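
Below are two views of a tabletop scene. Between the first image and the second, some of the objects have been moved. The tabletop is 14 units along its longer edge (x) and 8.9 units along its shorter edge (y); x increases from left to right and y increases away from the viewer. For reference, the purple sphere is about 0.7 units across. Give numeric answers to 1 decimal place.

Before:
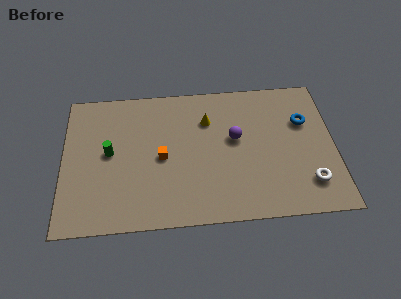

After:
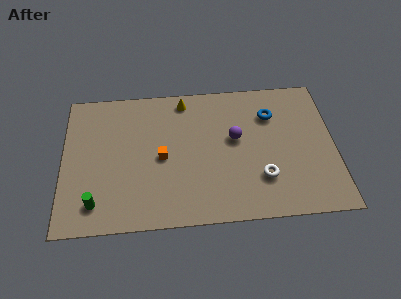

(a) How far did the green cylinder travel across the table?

3.2

The green cylinder was near (2.4, 4.7) before and (1.7, 1.6) after, so it travelled √(0.7² + 3.1²) ≈ 3.2 units.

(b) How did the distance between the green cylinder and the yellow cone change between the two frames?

+2.3

Before: roughly 5.4 units apart; after: 7.7. That's 2.3 units further apart.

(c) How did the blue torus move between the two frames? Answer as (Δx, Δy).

(-1.7, 0.6)

The blue torus was at about (12.5, 5.9) and moved to about (10.8, 6.5).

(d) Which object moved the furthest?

the green cylinder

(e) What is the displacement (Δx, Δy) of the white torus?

(-2.4, 0.5)

The white torus was at about (12.6, 2.0) and moved to about (10.2, 2.5).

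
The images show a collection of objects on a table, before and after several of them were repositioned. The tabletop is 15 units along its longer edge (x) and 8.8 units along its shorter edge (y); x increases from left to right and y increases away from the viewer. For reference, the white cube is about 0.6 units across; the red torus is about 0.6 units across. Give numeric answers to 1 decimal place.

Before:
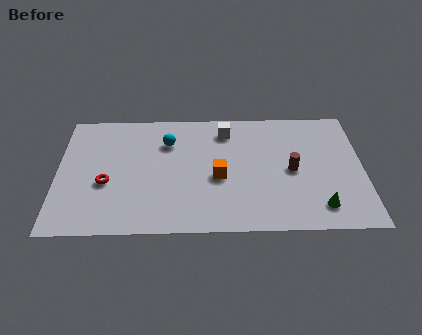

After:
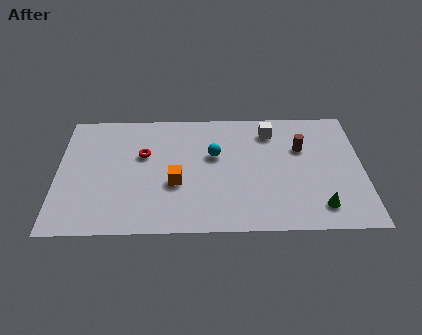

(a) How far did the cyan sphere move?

2.5

From (5.4, 6.4) to (7.7, 5.4), the cyan sphere covered √(2.3² + 1.0²) ≈ 2.5 units.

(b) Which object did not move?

the green cone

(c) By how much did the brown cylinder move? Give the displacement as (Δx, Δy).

(0.5, 1.6)

The brown cylinder was at about (11.5, 4.2) and moved to about (12.0, 5.8).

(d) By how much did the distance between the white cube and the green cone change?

-1.2

They were about 7.2 units apart before and 6.0 after — 1.2 units closer together.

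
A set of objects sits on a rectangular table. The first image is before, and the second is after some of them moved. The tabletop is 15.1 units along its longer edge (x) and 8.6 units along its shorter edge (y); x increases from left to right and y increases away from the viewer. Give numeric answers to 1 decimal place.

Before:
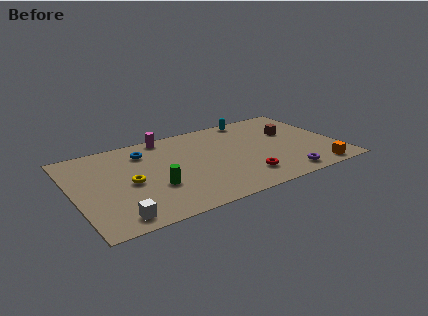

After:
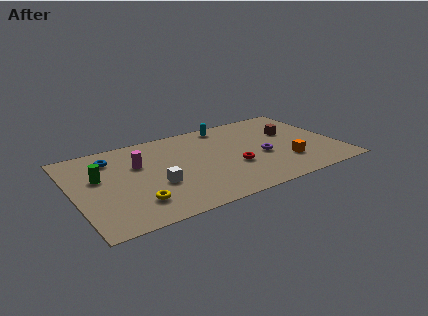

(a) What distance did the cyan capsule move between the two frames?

1.6

The cyan capsule moved from about (10.8, 7.8) to (9.2, 7.6), a distance of √(1.6² + 0.2²) ≈ 1.6.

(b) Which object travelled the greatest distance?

the green cylinder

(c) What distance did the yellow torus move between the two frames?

2.0

From (3.1, 4.0) to (3.2, 2.0), the yellow torus covered √(0.1² + 2.0²) ≈ 2.0 units.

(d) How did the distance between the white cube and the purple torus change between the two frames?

-3.4

The distance was about 9.6 in the first image and 6.2 in the second, so they moved 3.4 units closer together.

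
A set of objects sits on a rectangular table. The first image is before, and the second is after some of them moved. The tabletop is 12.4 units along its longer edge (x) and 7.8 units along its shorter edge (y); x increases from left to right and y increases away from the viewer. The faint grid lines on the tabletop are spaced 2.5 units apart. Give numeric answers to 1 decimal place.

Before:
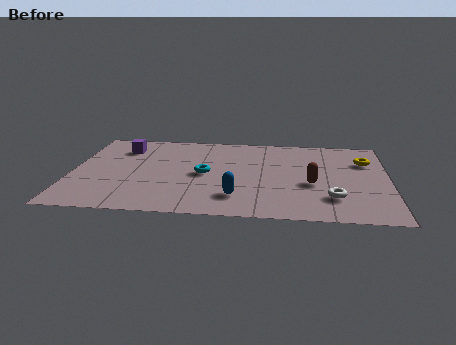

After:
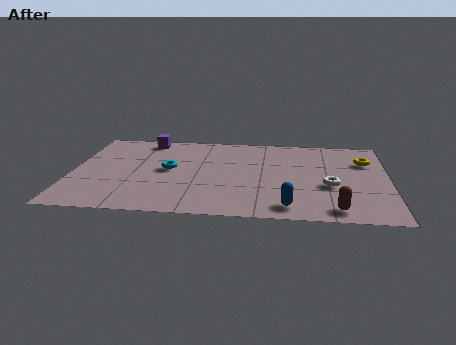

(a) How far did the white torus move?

1.1

From (10.2, 2.0) to (10.1, 3.1), the white torus covered √(0.1² + 1.1²) ≈ 1.1 units.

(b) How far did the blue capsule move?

2.1

The blue capsule was near (6.5, 1.8) before and (8.5, 1.1) after, so it travelled √(2.0² + 0.7²) ≈ 2.1 units.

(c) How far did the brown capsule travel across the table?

2.4

The brown capsule was near (9.4, 3.2) before and (10.3, 1.0) after, so it travelled √(0.9² + 2.2²) ≈ 2.4 units.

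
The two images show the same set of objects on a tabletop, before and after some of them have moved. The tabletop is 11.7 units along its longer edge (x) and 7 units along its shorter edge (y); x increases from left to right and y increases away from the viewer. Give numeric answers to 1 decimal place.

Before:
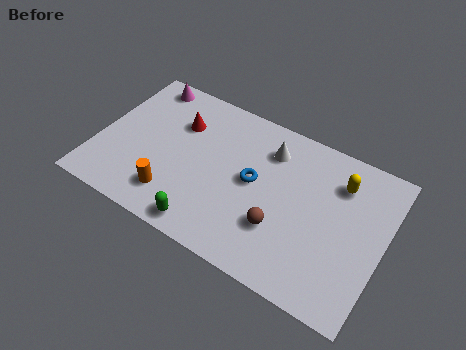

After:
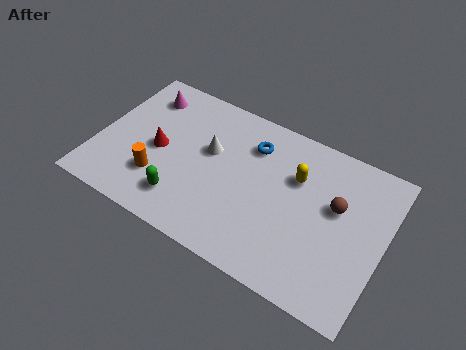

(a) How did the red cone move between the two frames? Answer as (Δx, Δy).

(-0.6, -1.6)

The red cone started near (3.1, 4.9) and ended near (2.5, 3.3).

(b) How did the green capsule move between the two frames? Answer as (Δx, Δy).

(-1.1, 0.7)

The green capsule was at about (4.9, 0.8) and moved to about (3.8, 1.5).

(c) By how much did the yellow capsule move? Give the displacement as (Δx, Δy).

(-1.7, -0.6)

From the two frames, the yellow capsule sits at roughly (9.7, 5.3) before and (8.0, 4.7) after.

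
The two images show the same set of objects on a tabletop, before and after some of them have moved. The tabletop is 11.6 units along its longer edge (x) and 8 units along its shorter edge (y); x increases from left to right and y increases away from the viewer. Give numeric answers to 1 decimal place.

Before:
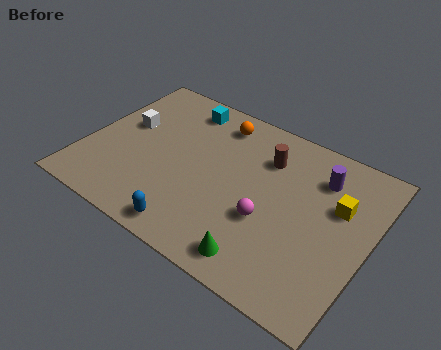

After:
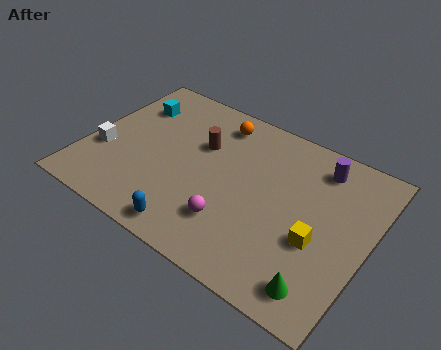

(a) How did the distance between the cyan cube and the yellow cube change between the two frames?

+1.8

The distance was about 7.0 in the first image and 8.8 in the second, so they moved 1.8 units further apart.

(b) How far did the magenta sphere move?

1.6

The magenta sphere was near (7.7, 3.0) before and (6.4, 2.1) after, so it travelled √(1.3² + 0.9²) ≈ 1.6 units.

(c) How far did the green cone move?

2.4

From (7.8, 1.1) to (10.2, 1.2), the green cone covered √(2.4² + 0.1²) ≈ 2.4 units.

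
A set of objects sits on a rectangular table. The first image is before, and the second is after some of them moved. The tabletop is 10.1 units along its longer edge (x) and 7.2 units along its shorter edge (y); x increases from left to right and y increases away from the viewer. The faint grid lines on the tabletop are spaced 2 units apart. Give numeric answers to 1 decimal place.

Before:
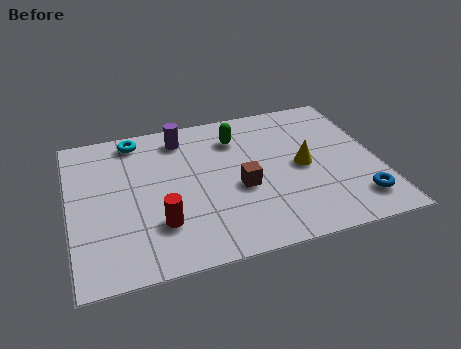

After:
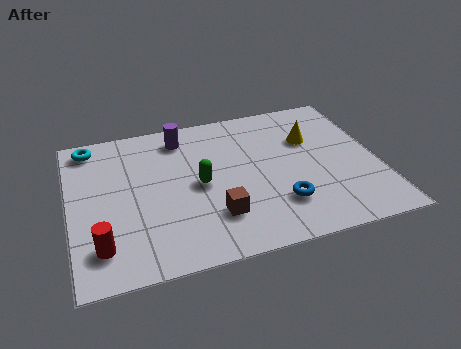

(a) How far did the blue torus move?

2.5

The blue torus moved from about (9.2, 1.4) to (6.7, 1.9), a distance of √(2.5² + 0.5²) ≈ 2.5.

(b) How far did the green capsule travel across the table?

2.4

From (5.6, 5.5) to (4.2, 3.5), the green capsule covered √(1.4² + 2.0²) ≈ 2.4 units.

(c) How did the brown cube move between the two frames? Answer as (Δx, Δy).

(-0.9, -1.1)

The brown cube was at about (5.5, 3.0) and moved to about (4.6, 1.9).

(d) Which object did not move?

the purple cylinder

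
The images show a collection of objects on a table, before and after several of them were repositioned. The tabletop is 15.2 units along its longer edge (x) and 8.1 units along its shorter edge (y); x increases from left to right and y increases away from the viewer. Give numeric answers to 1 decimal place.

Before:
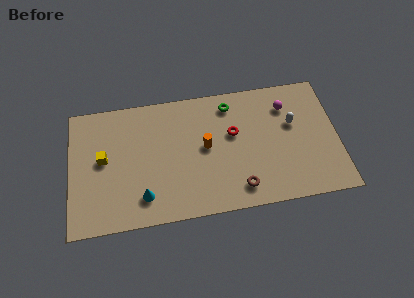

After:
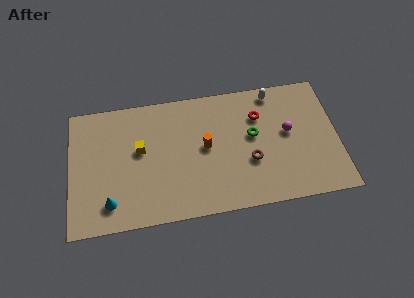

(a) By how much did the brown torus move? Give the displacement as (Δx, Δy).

(0.7, 1.6)

From the two frames, the brown torus sits at roughly (9.5, 1.4) before and (10.2, 3.0) after.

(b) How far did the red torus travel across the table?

1.7

The red torus moved from about (9.3, 4.9) to (10.8, 5.8), a distance of √(1.5² + 0.9²) ≈ 1.7.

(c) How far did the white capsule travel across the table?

2.4

From (12.7, 5.0) to (11.7, 7.2), the white capsule covered √(1.0² + 2.2²) ≈ 2.4 units.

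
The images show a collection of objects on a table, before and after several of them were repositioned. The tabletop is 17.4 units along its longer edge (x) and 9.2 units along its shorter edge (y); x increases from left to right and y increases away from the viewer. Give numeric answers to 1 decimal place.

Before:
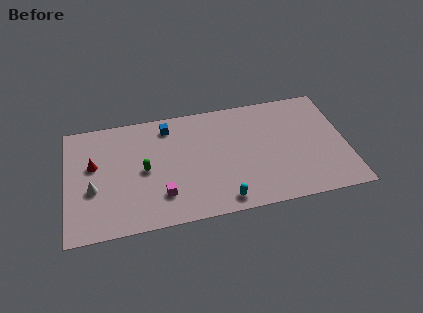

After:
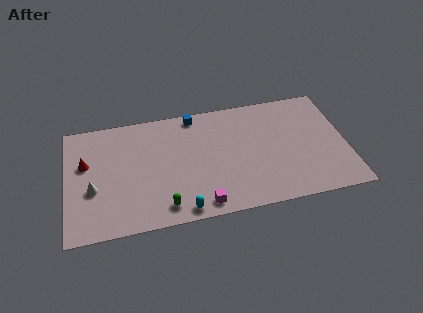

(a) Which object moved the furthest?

the green capsule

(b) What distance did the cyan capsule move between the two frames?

2.5

The cyan capsule moved from about (9.5, 1.1) to (7.0, 0.9), a distance of √(2.5² + 0.2²) ≈ 2.5.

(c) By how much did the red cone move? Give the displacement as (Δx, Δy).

(-0.5, 0.2)

The red cone was at about (1.7, 5.5) and moved to about (1.2, 5.7).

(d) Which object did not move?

the white cone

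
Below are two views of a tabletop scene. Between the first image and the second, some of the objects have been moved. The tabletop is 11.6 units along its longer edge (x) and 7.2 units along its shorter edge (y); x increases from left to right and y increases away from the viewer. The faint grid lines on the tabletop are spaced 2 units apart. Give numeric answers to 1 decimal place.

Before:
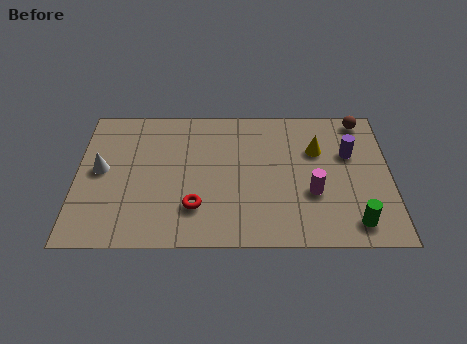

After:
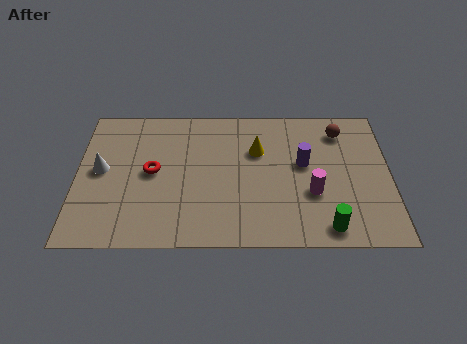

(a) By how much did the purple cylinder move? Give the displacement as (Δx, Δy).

(-1.7, -0.5)

The purple cylinder was at about (10.1, 4.6) and moved to about (8.4, 4.1).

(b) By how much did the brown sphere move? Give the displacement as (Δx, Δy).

(-0.8, -0.6)

The brown sphere was at about (10.6, 6.4) and moved to about (9.8, 5.8).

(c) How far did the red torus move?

2.4

The red torus moved from about (4.4, 1.9) to (2.8, 3.7), a distance of √(1.6² + 1.8²) ≈ 2.4.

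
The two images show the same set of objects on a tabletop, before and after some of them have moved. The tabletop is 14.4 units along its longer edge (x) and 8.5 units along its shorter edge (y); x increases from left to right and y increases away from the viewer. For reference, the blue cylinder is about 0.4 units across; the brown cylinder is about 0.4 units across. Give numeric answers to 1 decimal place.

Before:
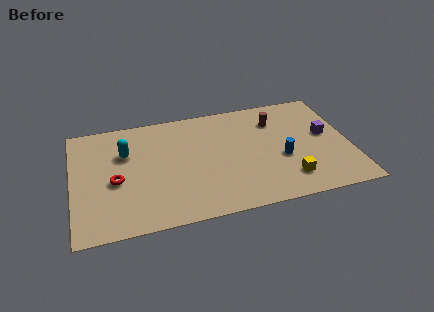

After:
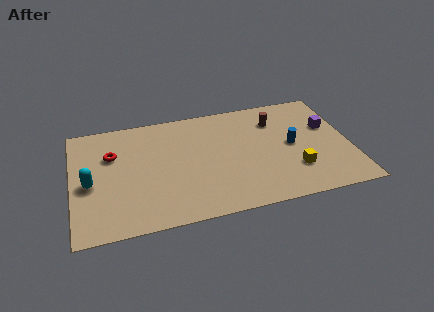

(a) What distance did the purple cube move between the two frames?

0.6

The purple cube was near (13.2, 4.7) before and (13.4, 5.3) after, so it travelled √(0.2² + 0.6²) ≈ 0.6 units.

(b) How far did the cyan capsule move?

2.7

The cyan capsule was near (2.8, 5.7) before and (0.9, 3.8) after, so it travelled √(1.9² + 1.9²) ≈ 2.7 units.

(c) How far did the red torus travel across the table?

2.0

From (2.2, 3.7) to (2.1, 5.7), the red torus covered √(0.1² + 2.0²) ≈ 2.0 units.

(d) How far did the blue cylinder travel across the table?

1.1

The blue cylinder moved from about (10.8, 3.4) to (11.4, 4.3), a distance of √(0.6² + 0.9²) ≈ 1.1.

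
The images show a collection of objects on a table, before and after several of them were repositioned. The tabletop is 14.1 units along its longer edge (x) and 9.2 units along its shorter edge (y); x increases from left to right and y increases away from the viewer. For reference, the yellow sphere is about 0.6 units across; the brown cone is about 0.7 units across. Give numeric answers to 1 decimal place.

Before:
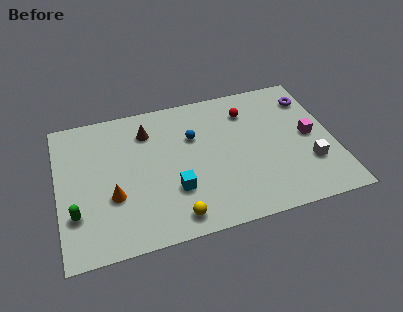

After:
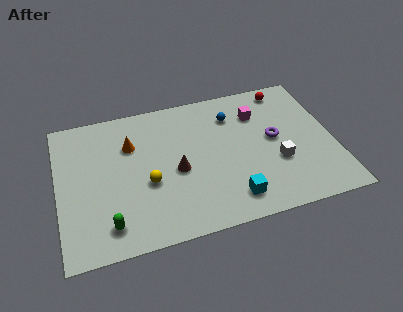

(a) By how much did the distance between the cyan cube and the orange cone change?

+3.7

The distance was about 3.1 in the first image and 6.8 in the second, so they moved 3.7 units further apart.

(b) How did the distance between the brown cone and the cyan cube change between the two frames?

-0.7

They were about 4.3 units apart before and 3.6 after — 0.7 units closer together.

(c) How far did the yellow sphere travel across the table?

2.8

The yellow sphere moved from about (5.7, 1.2) to (4.5, 3.7), a distance of √(1.2² + 2.5²) ≈ 2.8.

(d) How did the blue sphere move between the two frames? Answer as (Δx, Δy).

(2.1, 0.9)

The blue sphere started near (7.0, 6.1) and ended near (9.1, 7.0).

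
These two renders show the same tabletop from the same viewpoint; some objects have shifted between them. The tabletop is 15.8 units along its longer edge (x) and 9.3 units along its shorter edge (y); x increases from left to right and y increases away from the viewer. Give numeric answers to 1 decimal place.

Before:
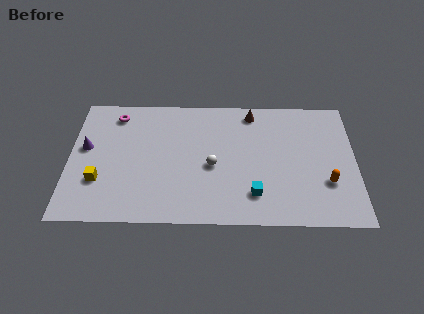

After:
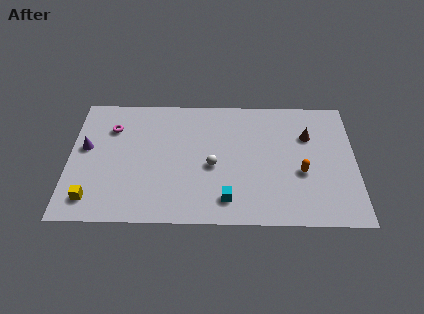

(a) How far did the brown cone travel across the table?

3.5

The brown cone moved from about (10.1, 8.1) to (13.2, 6.4), a distance of √(3.1² + 1.7²) ≈ 3.5.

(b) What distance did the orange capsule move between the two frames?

1.6

The orange capsule moved from about (14.2, 3.0) to (12.8, 3.7), a distance of √(1.4² + 0.7²) ≈ 1.6.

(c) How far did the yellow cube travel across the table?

1.4

The yellow cube moved from about (1.7, 2.9) to (1.3, 1.6), a distance of √(0.4² + 1.3²) ≈ 1.4.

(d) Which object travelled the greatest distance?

the brown cone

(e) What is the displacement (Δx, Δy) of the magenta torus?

(-0.2, -1.0)

The magenta torus started near (2.5, 7.8) and ended near (2.3, 6.8).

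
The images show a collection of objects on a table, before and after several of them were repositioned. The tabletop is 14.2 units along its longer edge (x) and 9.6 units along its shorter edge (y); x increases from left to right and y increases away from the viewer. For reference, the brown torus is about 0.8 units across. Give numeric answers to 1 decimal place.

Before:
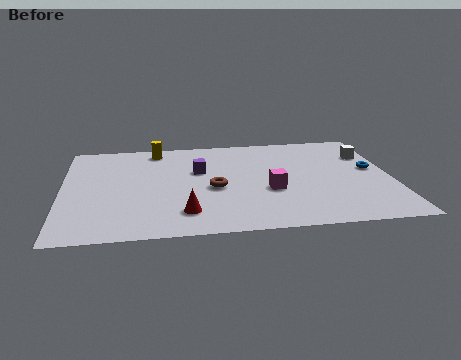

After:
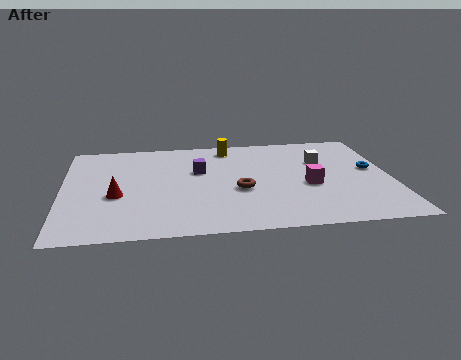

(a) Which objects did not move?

the purple cube and the blue torus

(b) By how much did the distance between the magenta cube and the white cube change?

-2.9

They were about 5.4 units apart before and 2.5 after — 2.9 units closer together.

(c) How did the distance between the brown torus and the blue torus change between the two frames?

-1.0

The distance was about 7.0 in the first image and 6.0 in the second, so they moved 1.0 units closer together.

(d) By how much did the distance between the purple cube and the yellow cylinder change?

-0.3

Before: roughly 3.0 units apart; after: 2.7. That's 0.3 units closer together.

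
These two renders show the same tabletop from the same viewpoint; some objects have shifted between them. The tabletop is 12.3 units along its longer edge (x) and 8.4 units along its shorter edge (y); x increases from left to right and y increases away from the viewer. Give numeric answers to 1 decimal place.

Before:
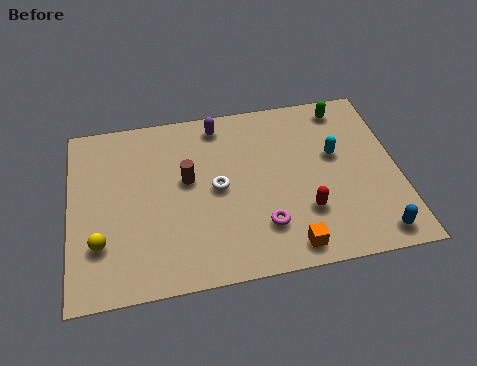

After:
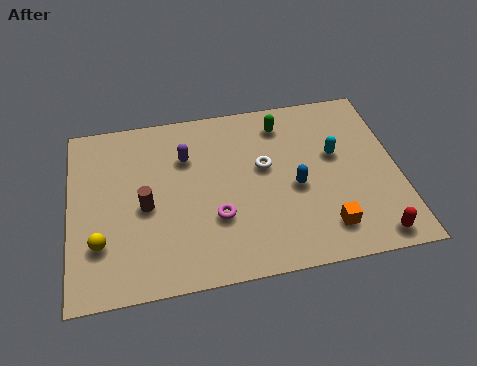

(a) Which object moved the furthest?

the blue capsule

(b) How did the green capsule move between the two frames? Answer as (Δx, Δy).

(-2.4, -0.4)

From the two frames, the green capsule sits at roughly (10.5, 7.3) before and (8.1, 6.9) after.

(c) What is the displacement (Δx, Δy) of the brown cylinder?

(-1.6, -1.0)

The brown cylinder started near (4.4, 4.8) and ended near (2.8, 3.8).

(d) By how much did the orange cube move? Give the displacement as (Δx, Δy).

(1.4, 0.6)

The orange cube started near (8.0, 1.0) and ended near (9.4, 1.6).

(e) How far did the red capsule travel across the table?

2.9

From (8.7, 2.5) to (11.1, 0.9), the red capsule covered √(2.4² + 1.6²) ≈ 2.9 units.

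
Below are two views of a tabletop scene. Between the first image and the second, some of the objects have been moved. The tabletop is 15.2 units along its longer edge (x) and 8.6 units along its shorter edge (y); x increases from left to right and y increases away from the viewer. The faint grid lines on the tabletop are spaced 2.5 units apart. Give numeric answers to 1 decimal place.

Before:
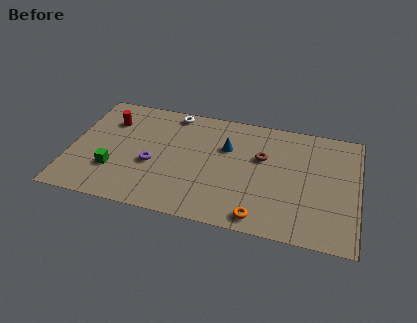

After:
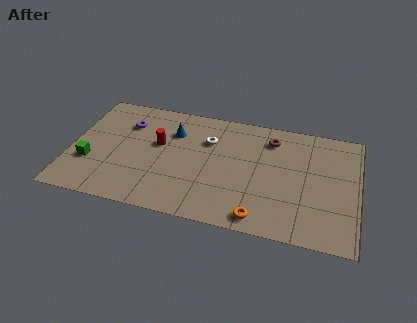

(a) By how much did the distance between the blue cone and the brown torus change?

+3.3

Before: roughly 1.9 units apart; after: 5.2. That's 3.3 units further apart.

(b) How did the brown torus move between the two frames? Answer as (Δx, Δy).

(0.4, 1.5)

The brown torus was at about (10.1, 5.4) and moved to about (10.5, 6.9).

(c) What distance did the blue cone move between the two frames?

2.9

From (8.2, 5.7) to (5.3, 6.2), the blue cone covered √(2.9² + 0.5²) ≈ 2.9 units.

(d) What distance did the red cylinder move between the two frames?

3.0

From (1.9, 6.3) to (4.6, 5.1), the red cylinder covered √(2.7² + 1.2²) ≈ 3.0 units.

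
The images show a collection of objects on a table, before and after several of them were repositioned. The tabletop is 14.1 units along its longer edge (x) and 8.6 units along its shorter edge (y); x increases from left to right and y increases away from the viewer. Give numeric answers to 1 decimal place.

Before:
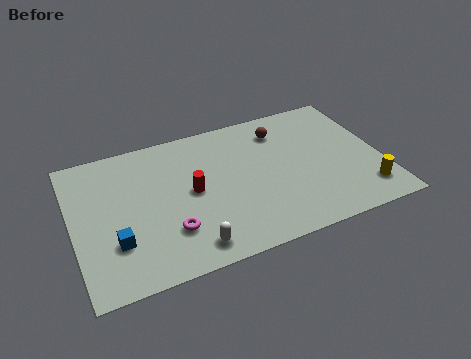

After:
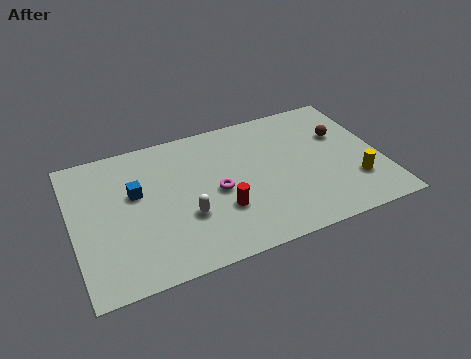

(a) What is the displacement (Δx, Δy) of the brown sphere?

(2.7, -1.2)

From the two frames, the brown sphere sits at roughly (9.8, 6.8) before and (12.5, 5.6) after.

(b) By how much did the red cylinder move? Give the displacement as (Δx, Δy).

(1.2, -1.6)

From the two frames, the red cylinder sits at roughly (5.4, 4.4) before and (6.6, 2.8) after.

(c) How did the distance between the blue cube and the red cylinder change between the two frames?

+0.4

They were about 4.0 units apart before and 4.4 after — 0.4 units further apart.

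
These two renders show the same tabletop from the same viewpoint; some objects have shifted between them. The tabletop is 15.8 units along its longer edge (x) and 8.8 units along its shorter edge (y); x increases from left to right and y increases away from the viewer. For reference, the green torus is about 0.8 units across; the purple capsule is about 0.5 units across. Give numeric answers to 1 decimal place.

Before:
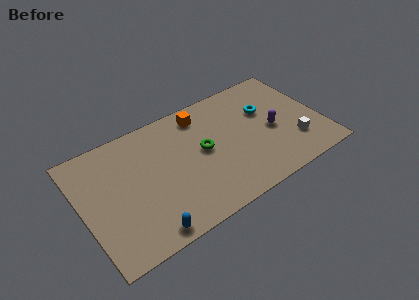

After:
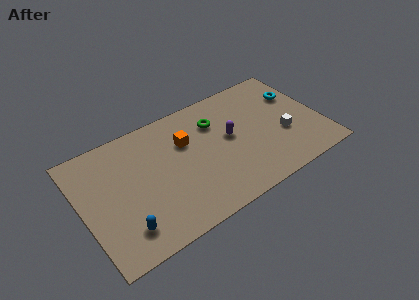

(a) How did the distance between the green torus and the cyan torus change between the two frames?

+1.0

They were about 4.5 units apart before and 5.5 after — 1.0 units further apart.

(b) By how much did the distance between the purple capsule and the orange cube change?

-2.5

The distance was about 5.5 in the first image and 3.0 in the second, so they moved 2.5 units closer together.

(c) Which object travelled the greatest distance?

the purple capsule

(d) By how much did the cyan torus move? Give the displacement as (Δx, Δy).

(2.2, 0.3)

The cyan torus started near (12.4, 5.7) and ended near (14.6, 6.0).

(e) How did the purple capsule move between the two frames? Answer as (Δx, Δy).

(-2.8, 0.8)

From the two frames, the purple capsule sits at roughly (12.6, 4.0) before and (9.8, 4.8) after.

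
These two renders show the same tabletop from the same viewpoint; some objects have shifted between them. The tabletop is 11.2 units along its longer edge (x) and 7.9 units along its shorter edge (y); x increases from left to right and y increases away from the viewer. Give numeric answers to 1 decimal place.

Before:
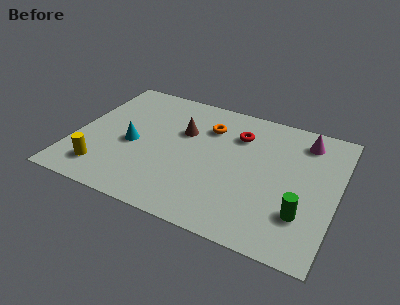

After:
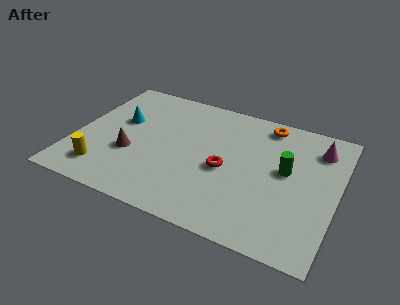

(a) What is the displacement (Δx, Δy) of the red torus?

(-0.3, -2.3)

From the two frames, the red torus sits at roughly (6.8, 5.8) before and (6.5, 3.5) after.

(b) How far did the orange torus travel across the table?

2.6

The orange torus moved from about (5.5, 5.8) to (7.9, 6.9), a distance of √(2.4² + 1.1²) ≈ 2.6.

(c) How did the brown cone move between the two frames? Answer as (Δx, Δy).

(-2.0, -2.2)

The brown cone was at about (4.5, 5.1) and moved to about (2.5, 2.9).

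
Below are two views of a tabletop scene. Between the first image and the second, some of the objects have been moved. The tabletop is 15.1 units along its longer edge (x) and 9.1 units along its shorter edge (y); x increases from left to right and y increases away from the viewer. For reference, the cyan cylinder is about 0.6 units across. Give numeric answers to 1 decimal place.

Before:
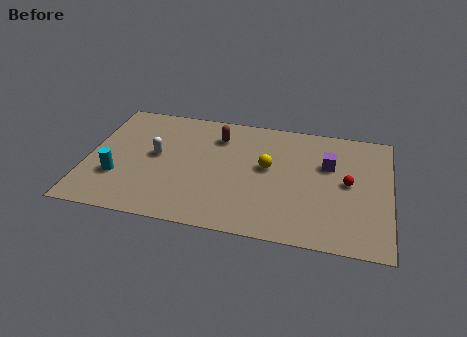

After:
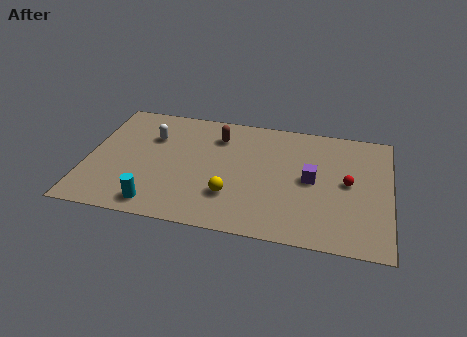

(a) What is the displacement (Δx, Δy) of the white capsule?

(-0.3, 1.4)

The white capsule was at about (3.4, 4.9) and moved to about (3.1, 6.3).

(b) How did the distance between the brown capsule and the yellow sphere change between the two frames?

+1.3

They were about 3.2 units apart before and 4.5 after — 1.3 units further apart.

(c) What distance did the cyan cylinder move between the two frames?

2.7

From (1.6, 2.9) to (3.7, 1.2), the cyan cylinder covered √(2.1² + 1.7²) ≈ 2.7 units.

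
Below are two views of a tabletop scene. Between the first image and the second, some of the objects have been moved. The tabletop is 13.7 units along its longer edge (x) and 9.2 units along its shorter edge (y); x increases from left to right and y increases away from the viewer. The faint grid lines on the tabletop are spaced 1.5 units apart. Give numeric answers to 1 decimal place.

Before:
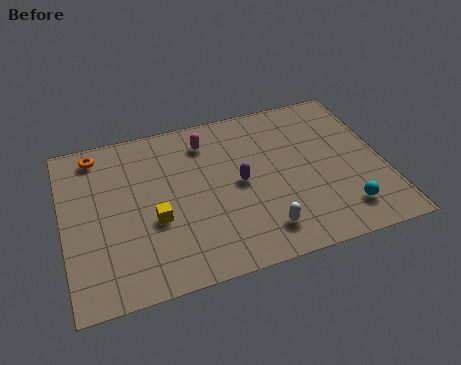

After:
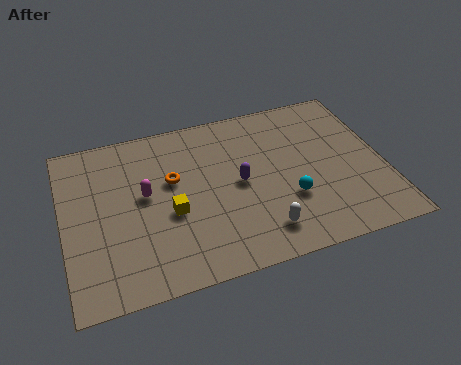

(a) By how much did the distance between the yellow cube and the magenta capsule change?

-2.9

The distance was about 4.5 in the first image and 1.6 in the second, so they moved 2.9 units closer together.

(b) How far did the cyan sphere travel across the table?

2.6

The cyan sphere was near (11.7, 1.8) before and (9.5, 3.1) after, so it travelled √(2.2² + 1.3²) ≈ 2.6 units.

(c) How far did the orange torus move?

3.9

From (1.6, 8.0) to (4.7, 5.6), the orange torus covered √(3.1² + 2.4²) ≈ 3.9 units.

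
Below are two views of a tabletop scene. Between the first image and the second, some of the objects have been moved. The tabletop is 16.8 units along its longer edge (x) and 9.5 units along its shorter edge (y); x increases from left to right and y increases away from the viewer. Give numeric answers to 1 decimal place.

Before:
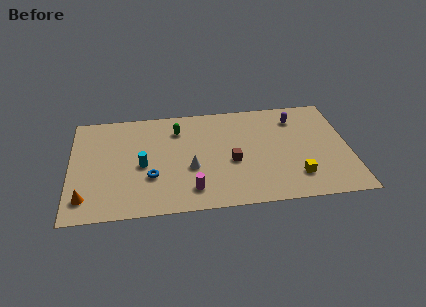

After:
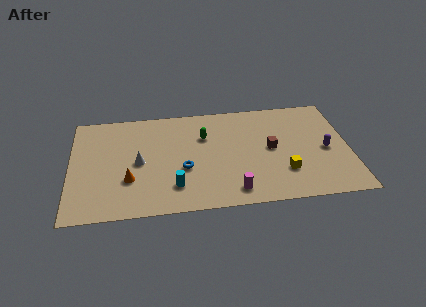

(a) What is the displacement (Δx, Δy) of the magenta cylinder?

(2.5, -0.4)

The magenta cylinder started near (7.2, 1.8) and ended near (9.7, 1.4).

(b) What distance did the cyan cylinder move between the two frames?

2.8

From (4.3, 4.3) to (6.2, 2.2), the cyan cylinder covered √(1.9² + 2.1²) ≈ 2.8 units.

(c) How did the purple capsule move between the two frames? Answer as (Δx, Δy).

(1.7, -3.1)

From the two frames, the purple capsule sits at roughly (13.7, 7.5) before and (15.4, 4.4) after.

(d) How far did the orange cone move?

2.9

The orange cone was near (0.9, 1.8) before and (3.5, 3.1) after, so it travelled √(2.6² + 1.3²) ≈ 2.9 units.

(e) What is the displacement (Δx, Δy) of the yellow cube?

(-0.7, 0.5)

The yellow cube started near (13.5, 2.2) and ended near (12.8, 2.7).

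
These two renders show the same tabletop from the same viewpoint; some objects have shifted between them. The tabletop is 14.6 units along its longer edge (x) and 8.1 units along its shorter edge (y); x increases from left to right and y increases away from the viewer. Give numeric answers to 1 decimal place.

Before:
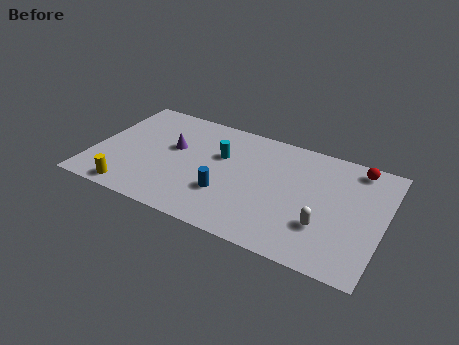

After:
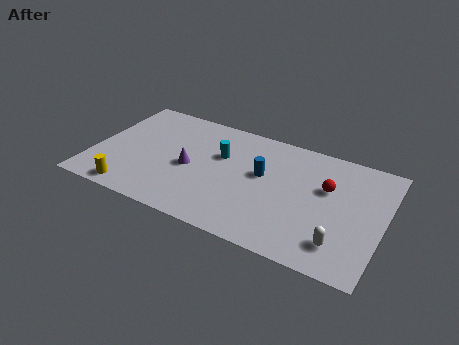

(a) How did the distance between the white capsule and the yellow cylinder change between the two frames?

+0.8

They were about 9.6 units apart before and 10.4 after — 0.8 units further apart.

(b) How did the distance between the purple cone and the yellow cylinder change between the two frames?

-0.4

Before: roughly 4.2 units apart; after: 3.8. That's 0.4 units closer together.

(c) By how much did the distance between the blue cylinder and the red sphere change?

-4.4

Before: roughly 7.6 units apart; after: 3.2. That's 4.4 units closer together.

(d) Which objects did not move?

the cyan cylinder and the yellow cylinder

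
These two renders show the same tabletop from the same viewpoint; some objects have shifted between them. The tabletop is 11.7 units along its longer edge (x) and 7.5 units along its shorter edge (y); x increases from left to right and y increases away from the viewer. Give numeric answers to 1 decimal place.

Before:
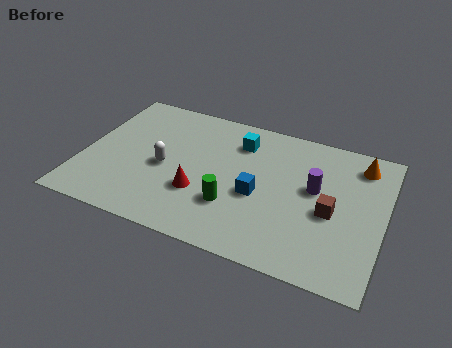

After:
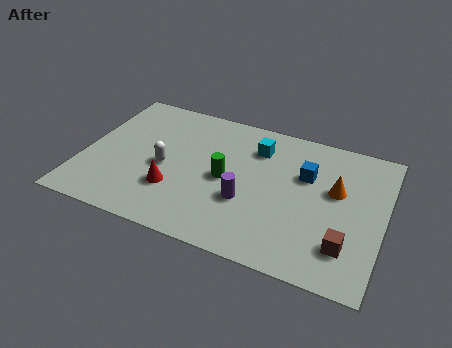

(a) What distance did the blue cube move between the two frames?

2.4

The blue cube moved from about (6.9, 3.2) to (8.6, 4.9), a distance of √(1.7² + 1.7²) ≈ 2.4.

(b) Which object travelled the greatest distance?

the purple cylinder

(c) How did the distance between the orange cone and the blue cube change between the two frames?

-3.5

The distance was about 4.8 in the first image and 1.3 in the second, so they moved 3.5 units closer together.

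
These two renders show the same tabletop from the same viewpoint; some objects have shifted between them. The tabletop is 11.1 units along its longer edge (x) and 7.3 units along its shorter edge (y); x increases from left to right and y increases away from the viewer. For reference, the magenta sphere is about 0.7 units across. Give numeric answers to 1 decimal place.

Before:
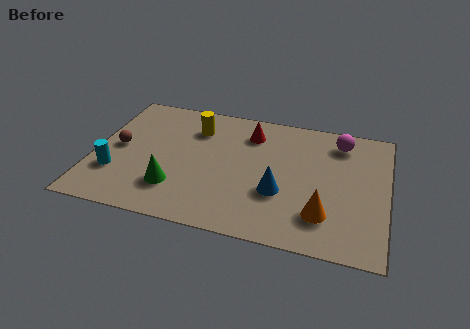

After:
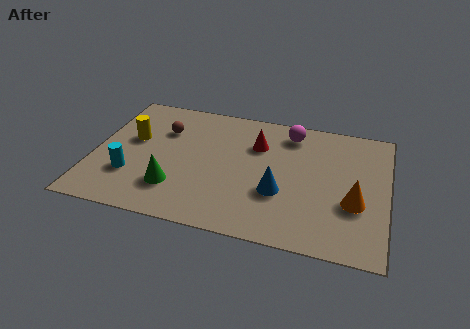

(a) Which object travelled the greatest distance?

the yellow cylinder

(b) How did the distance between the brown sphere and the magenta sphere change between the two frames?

-3.7

Before: roughly 8.6 units apart; after: 4.9. That's 3.7 units closer together.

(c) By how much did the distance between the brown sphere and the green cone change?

+0.4

Before: roughly 2.9 units apart; after: 3.3. That's 0.4 units further apart.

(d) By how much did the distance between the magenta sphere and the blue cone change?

-0.5

The distance was about 4.0 in the first image and 3.5 in the second, so they moved 0.5 units closer together.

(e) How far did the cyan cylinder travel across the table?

0.6

The cyan cylinder was near (0.9, 2.2) before and (1.5, 2.2) after, so it travelled √(0.6² + 0.0²) ≈ 0.6 units.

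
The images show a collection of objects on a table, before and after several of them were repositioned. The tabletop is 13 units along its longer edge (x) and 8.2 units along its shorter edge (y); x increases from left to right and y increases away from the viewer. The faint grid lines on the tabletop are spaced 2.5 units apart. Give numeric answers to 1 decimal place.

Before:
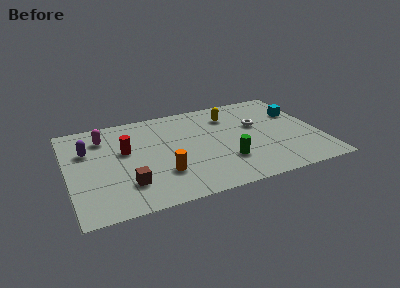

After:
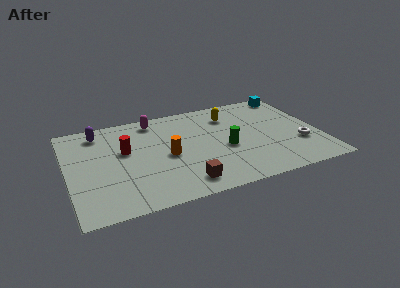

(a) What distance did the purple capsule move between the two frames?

1.6

The purple capsule moved from about (1.1, 5.5) to (1.8, 6.9), a distance of √(0.7² + 1.4²) ≈ 1.6.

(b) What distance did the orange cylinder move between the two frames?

1.5

From (4.7, 2.4) to (5.1, 3.8), the orange cylinder covered √(0.4² + 1.4²) ≈ 1.5 units.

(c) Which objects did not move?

the red cylinder and the yellow capsule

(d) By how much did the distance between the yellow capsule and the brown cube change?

-1.3

Before: roughly 7.1 units apart; after: 5.8. That's 1.3 units closer together.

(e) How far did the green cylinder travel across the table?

1.1

From (8.0, 2.4) to (8.1, 3.5), the green cylinder covered √(0.1² + 1.1²) ≈ 1.1 units.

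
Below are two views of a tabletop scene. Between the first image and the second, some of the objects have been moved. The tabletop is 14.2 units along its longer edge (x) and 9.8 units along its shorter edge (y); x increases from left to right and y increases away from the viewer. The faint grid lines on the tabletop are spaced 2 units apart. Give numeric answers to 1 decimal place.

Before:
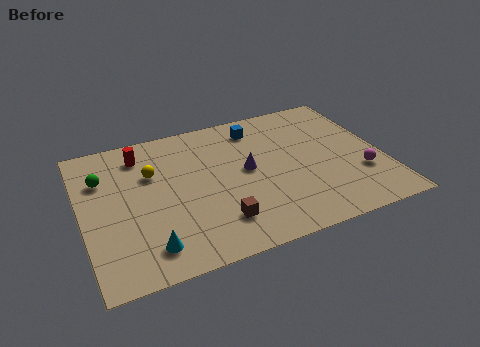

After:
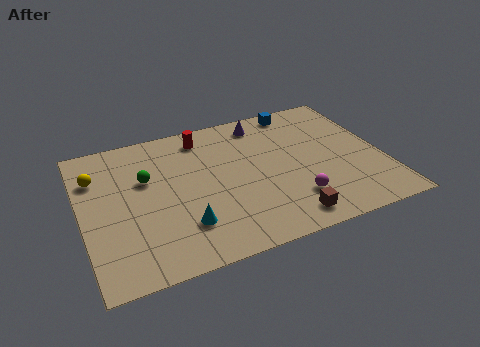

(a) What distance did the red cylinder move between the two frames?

3.0

From (3.0, 8.0) to (6.0, 8.3), the red cylinder covered √(3.0² + 0.3²) ≈ 3.0 units.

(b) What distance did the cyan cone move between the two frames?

1.9

From (2.8, 1.7) to (4.5, 2.5), the cyan cone covered √(1.7² + 0.8²) ≈ 1.9 units.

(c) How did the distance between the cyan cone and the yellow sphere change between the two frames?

+1.1

They were about 4.8 units apart before and 5.9 after — 1.1 units further apart.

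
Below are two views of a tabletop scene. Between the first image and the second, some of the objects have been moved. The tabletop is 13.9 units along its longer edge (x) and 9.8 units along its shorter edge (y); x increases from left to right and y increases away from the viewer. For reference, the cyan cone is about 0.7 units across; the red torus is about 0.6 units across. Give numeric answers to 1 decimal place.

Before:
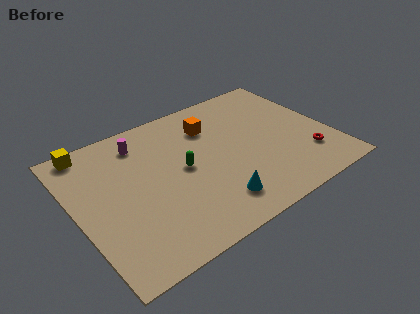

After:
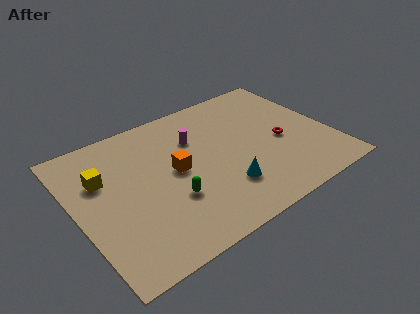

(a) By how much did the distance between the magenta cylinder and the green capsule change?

+0.5

They were about 3.5 units apart before and 4.0 after — 0.5 units further apart.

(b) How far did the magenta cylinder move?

3.0

From (4.0, 8.0) to (6.8, 6.8), the magenta cylinder covered √(2.8² + 1.2²) ≈ 3.0 units.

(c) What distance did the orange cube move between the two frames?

3.3

From (7.8, 7.3) to (5.4, 5.1), the orange cube covered √(2.4² + 2.2²) ≈ 3.3 units.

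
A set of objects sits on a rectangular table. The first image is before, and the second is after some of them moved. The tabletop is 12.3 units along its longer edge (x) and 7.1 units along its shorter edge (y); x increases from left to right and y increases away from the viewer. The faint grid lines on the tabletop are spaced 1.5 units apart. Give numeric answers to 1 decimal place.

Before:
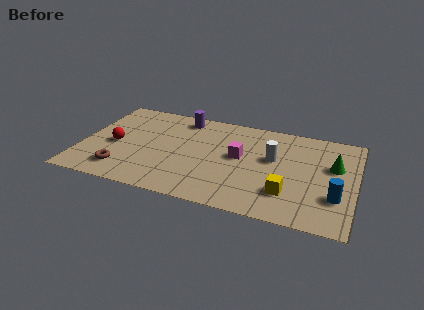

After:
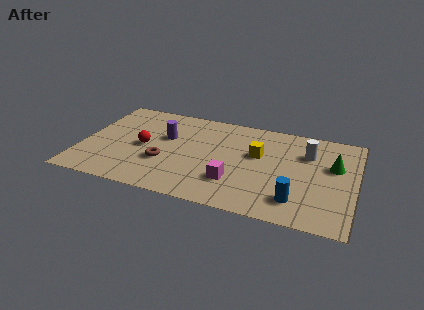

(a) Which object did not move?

the green cone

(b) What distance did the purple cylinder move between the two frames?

1.8

From (4.3, 6.1) to (3.7, 4.4), the purple cylinder covered √(0.6² + 1.7²) ≈ 1.8 units.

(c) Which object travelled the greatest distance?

the yellow cube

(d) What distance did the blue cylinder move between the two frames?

1.8

The blue cylinder was near (11.5, 2.2) before and (9.8, 1.5) after, so it travelled √(1.7² + 0.7²) ≈ 1.8 units.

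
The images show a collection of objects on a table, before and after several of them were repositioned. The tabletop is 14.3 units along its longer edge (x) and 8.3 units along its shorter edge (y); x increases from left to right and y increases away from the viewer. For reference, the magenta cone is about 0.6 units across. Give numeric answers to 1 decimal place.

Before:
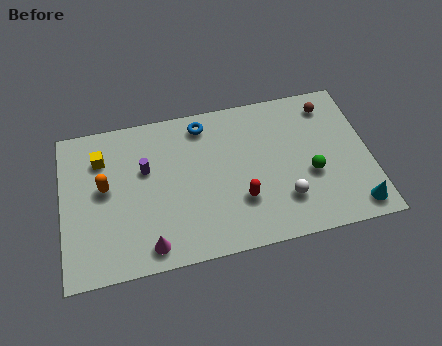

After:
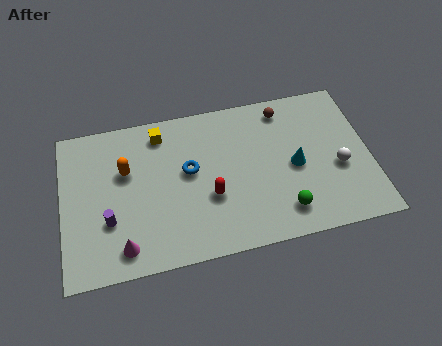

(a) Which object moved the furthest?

the cyan cone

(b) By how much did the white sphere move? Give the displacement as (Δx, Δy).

(2.6, 1.2)

From the two frames, the white sphere sits at roughly (10.2, 2.2) before and (12.8, 3.4) after.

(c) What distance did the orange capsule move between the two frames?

1.2

The orange capsule moved from about (2.0, 4.6) to (3.0, 5.3), a distance of √(1.0² + 0.7²) ≈ 1.2.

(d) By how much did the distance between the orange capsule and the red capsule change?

-2.1

The distance was about 6.5 in the first image and 4.4 in the second, so they moved 2.1 units closer together.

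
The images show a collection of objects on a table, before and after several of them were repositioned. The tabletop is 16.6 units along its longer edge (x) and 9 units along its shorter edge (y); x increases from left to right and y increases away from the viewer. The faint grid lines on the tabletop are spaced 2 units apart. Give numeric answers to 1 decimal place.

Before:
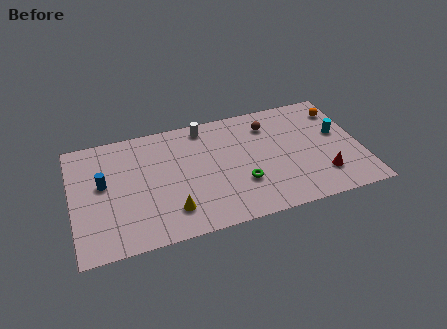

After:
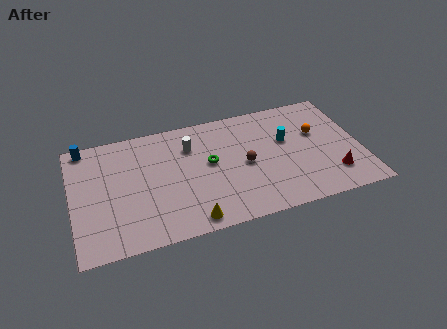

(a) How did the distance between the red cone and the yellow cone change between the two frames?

-0.3

Before: roughly 8.7 units apart; after: 8.4. That's 0.3 units closer together.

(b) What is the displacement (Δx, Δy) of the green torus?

(-1.7, 2.1)

The green torus started near (9.6, 2.9) and ended near (7.9, 5.0).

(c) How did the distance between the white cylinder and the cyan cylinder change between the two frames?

-2.5

Before: roughly 8.1 units apart; after: 5.6. That's 2.5 units closer together.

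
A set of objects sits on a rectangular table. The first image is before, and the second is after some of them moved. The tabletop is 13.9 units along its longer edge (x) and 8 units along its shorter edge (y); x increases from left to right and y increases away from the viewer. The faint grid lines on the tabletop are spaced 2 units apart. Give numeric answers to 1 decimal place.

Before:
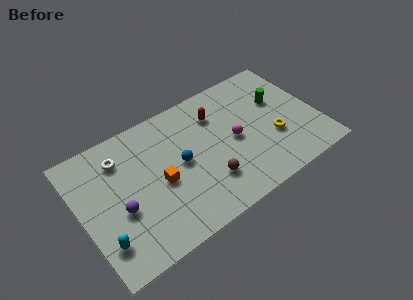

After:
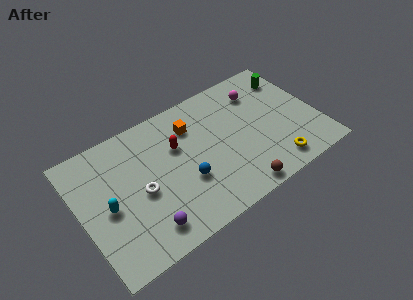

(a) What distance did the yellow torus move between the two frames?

1.7

The yellow torus was near (11.2, 2.9) before and (10.9, 1.2) after, so it travelled √(0.3² + 1.7²) ≈ 1.7 units.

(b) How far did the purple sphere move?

2.2

The purple sphere moved from about (2.1, 3.2) to (3.3, 1.4), a distance of √(1.2² + 1.8²) ≈ 2.2.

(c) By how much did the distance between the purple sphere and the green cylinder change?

+0.7

They were about 10.0 units apart before and 10.7 after — 0.7 units further apart.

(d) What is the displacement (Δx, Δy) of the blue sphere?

(0.1, -1.2)

The blue sphere was at about (5.8, 4.1) and moved to about (5.9, 2.9).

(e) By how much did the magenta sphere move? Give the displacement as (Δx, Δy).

(1.9, 2.3)

The magenta sphere started near (9.0, 3.9) and ended near (10.9, 6.2).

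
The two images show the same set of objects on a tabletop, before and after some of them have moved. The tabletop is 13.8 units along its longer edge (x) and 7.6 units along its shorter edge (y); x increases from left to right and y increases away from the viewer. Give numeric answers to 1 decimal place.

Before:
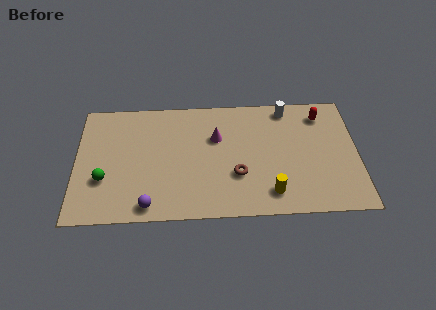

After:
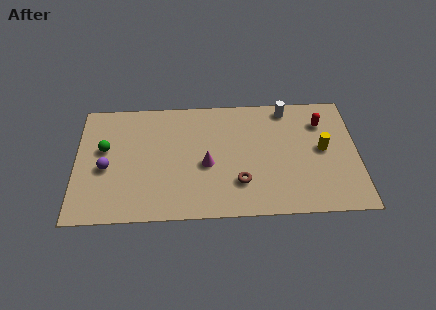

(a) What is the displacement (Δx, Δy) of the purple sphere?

(-2.1, 2.4)

The purple sphere was at about (3.6, 0.9) and moved to about (1.5, 3.3).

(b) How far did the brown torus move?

0.5

The brown torus moved from about (7.9, 2.6) to (8.0, 2.1), a distance of √(0.1² + 0.5²) ≈ 0.5.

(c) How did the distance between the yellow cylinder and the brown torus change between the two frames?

+2.5

The distance was about 2.0 in the first image and 4.5 in the second, so they moved 2.5 units further apart.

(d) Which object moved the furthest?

the yellow cylinder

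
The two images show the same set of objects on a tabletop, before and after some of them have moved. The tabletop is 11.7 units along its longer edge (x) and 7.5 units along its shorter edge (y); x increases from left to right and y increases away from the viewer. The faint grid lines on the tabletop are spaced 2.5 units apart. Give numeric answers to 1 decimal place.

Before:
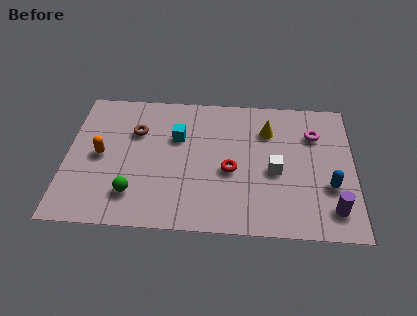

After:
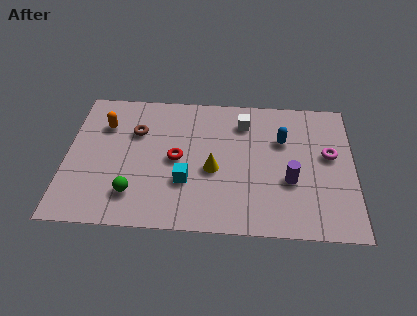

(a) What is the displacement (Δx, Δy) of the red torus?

(-2.2, 0.5)

The red torus started near (6.7, 3.2) and ended near (4.5, 3.7).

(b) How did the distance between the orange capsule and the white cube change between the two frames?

-1.4

They were about 7.1 units apart before and 5.7 after — 1.4 units closer together.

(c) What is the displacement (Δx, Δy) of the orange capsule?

(0.1, 1.7)

The orange capsule was at about (1.4, 3.7) and moved to about (1.5, 5.4).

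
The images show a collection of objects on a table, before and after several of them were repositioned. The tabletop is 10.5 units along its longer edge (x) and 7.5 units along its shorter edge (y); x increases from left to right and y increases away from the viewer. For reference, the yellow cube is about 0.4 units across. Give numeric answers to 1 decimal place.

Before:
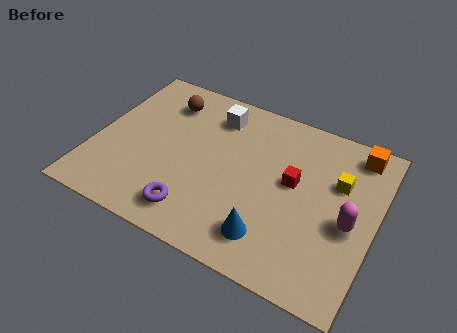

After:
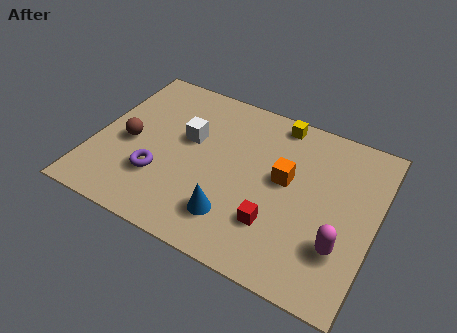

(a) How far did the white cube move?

1.7

The white cube was near (4.2, 6.0) before and (3.4, 4.5) after, so it travelled √(0.8² + 1.5²) ≈ 1.7 units.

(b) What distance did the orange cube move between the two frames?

3.3

From (9.5, 6.5) to (7.1, 4.2), the orange cube covered √(2.4² + 2.3²) ≈ 3.3 units.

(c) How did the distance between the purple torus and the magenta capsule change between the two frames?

+0.9

The distance was about 5.9 in the first image and 6.8 in the second, so they moved 0.9 units further apart.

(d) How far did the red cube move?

2.1

From (7.4, 4.2) to (7.0, 2.1), the red cube covered √(0.4² + 2.1²) ≈ 2.1 units.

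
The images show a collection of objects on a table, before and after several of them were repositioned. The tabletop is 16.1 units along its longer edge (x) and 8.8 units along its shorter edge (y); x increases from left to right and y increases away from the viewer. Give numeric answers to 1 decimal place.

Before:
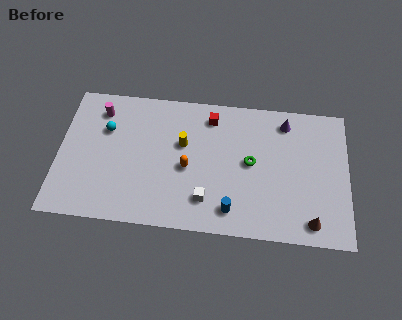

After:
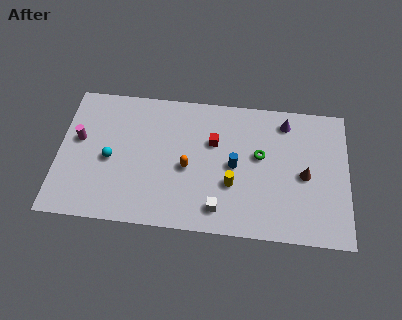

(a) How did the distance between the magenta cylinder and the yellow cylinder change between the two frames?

+3.8

They were about 5.0 units apart before and 8.8 after — 3.8 units further apart.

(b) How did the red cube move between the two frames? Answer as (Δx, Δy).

(0.2, -1.6)

The red cube started near (8.4, 7.3) and ended near (8.6, 5.7).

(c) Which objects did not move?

the purple cone and the orange capsule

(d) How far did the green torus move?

0.7

The green torus moved from about (10.7, 4.6) to (11.2, 5.1), a distance of √(0.5² + 0.5²) ≈ 0.7.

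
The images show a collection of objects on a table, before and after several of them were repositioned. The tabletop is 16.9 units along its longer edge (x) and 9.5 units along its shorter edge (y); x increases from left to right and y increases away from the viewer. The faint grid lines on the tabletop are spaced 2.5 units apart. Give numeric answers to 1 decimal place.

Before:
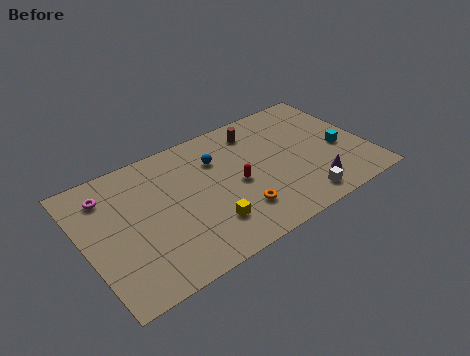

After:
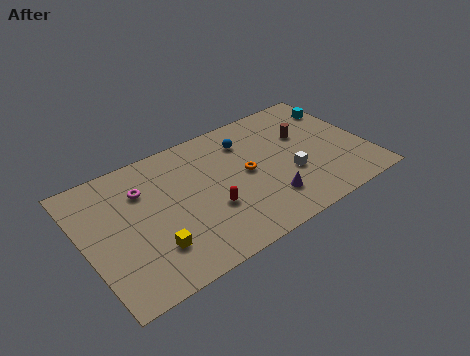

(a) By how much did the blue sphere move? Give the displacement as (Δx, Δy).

(1.9, 0.5)

From the two frames, the blue sphere sits at roughly (8.2, 6.8) before and (10.1, 7.3) after.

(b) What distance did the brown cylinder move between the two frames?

3.2

The brown cylinder moved from about (10.8, 7.8) to (13.5, 6.1), a distance of √(2.7² + 1.7²) ≈ 3.2.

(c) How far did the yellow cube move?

3.3

From (6.9, 2.4) to (3.6, 2.5), the yellow cube covered √(3.3² + 0.1²) ≈ 3.3 units.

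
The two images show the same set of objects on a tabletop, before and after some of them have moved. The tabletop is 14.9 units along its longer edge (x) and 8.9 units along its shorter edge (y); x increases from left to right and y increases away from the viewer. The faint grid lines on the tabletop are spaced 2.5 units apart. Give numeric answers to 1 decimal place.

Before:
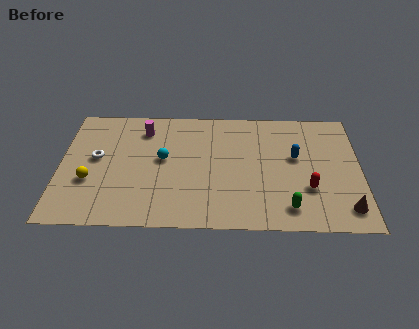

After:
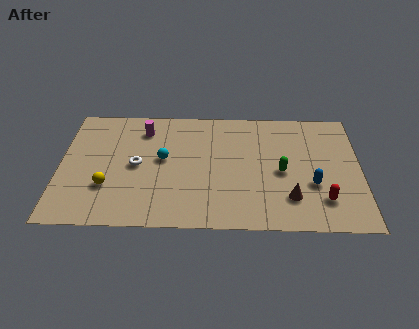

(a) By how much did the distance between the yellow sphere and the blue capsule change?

-0.3

Before: roughly 10.4 units apart; after: 10.1. That's 0.3 units closer together.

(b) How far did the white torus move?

2.1

The white torus was near (1.8, 4.9) before and (3.8, 4.4) after, so it travelled √(2.0² + 0.5²) ≈ 2.1 units.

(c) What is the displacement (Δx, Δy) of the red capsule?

(0.7, -0.8)

The red capsule was at about (12.3, 2.9) and moved to about (13.0, 2.1).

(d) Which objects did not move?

the magenta cylinder and the cyan sphere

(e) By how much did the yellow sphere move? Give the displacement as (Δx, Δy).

(0.9, -0.4)

The yellow sphere was at about (1.5, 3.2) and moved to about (2.4, 2.8).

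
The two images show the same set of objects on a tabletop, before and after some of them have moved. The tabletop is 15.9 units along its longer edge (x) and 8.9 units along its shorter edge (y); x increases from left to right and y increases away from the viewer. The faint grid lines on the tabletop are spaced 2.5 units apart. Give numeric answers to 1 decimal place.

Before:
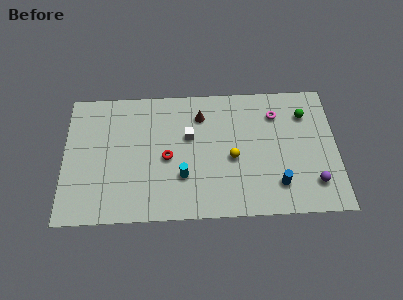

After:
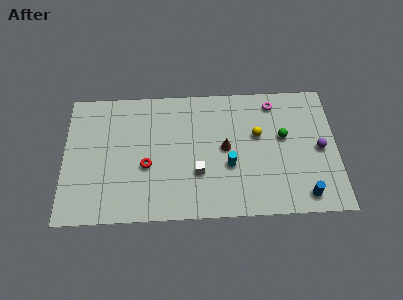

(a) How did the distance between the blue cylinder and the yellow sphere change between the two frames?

+1.7

Before: roughly 3.2 units apart; after: 4.9. That's 1.7 units further apart.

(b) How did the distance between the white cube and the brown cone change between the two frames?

+0.7

The distance was about 1.6 in the first image and 2.3 in the second, so they moved 0.7 units further apart.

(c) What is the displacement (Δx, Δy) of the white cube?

(0.5, -2.5)

The white cube started near (7.3, 5.5) and ended near (7.8, 3.0).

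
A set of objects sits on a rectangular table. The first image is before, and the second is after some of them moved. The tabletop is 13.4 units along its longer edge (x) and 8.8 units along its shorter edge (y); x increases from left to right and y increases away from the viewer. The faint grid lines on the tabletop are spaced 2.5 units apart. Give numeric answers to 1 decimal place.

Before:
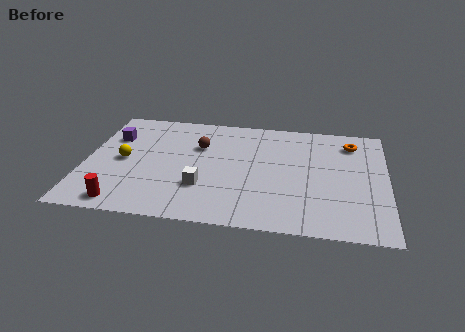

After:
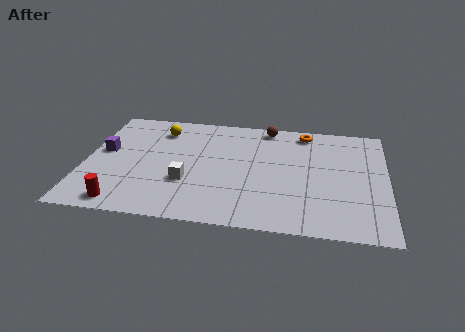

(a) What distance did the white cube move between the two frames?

0.8

The white cube moved from about (5.3, 2.7) to (4.6, 3.0), a distance of √(0.7² + 0.3²) ≈ 0.8.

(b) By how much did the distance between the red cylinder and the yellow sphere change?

+2.8

The distance was about 3.3 in the first image and 6.1 in the second, so they moved 2.8 units further apart.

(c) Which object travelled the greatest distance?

the brown sphere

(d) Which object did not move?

the red cylinder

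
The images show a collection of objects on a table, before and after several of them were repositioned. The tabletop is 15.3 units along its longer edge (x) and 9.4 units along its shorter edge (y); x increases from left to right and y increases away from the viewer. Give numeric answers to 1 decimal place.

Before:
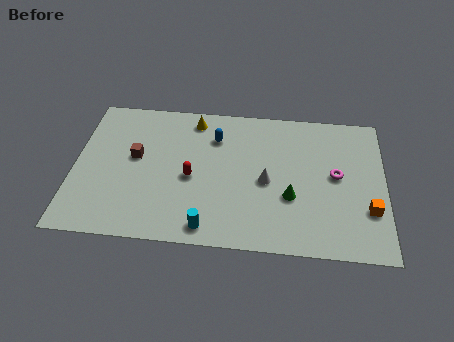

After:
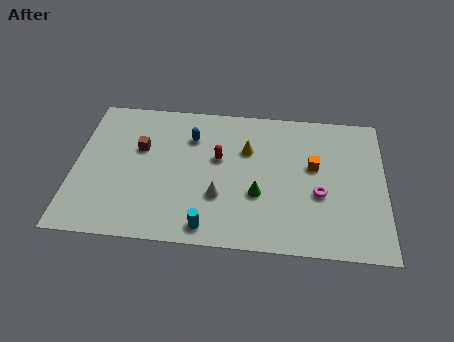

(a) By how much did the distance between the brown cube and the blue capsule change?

-1.6

The distance was about 4.3 in the first image and 2.7 in the second, so they moved 1.6 units closer together.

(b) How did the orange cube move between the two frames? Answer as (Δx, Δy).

(-2.7, 2.6)

From the two frames, the orange cube sits at roughly (14.5, 2.9) before and (11.8, 5.5) after.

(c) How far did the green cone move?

1.6

From (10.7, 3.4) to (9.1, 3.4), the green cone covered √(1.6² + 0.0²) ≈ 1.6 units.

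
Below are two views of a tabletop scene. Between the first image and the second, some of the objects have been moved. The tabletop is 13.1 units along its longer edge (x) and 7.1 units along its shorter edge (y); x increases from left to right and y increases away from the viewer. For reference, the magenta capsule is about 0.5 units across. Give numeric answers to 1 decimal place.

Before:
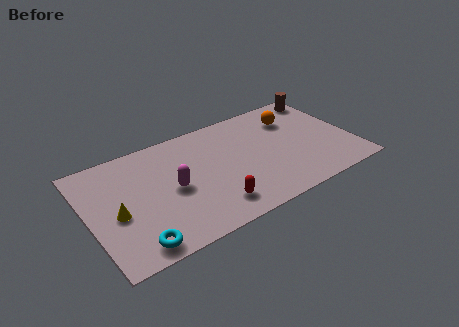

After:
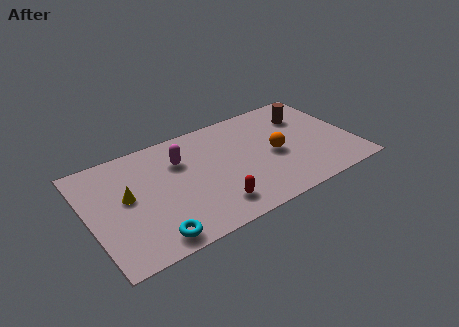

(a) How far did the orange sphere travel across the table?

2.4

The orange sphere moved from about (10.5, 5.3) to (9.2, 3.3), a distance of √(1.3² + 2.0²) ≈ 2.4.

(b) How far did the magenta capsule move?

1.7

The magenta capsule was near (4.1, 3.4) before and (4.7, 5.0) after, so it travelled √(0.6² + 1.6²) ≈ 1.7 units.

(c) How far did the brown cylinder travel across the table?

1.6

From (12.3, 6.2) to (11.1, 5.2), the brown cylinder covered √(1.2² + 1.0²) ≈ 1.6 units.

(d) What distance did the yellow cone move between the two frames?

1.0

The yellow cone was near (1.3, 3.1) before and (1.9, 3.9) after, so it travelled √(0.6² + 0.8²) ≈ 1.0 units.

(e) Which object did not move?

the red capsule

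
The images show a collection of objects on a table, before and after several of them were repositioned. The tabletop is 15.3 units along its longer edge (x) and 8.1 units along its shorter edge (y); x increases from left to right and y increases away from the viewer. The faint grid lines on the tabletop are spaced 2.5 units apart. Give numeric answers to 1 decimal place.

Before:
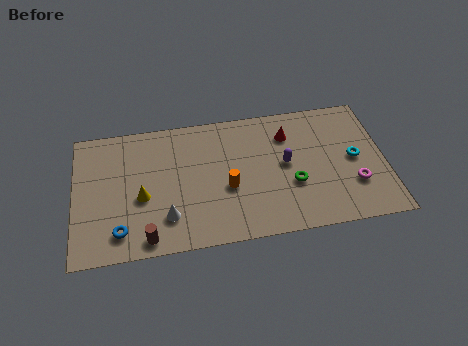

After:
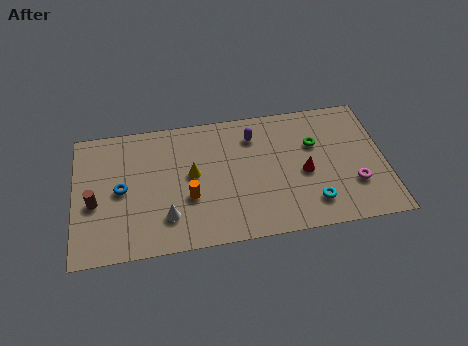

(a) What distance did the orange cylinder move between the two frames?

1.9

From (7.5, 3.3) to (5.6, 3.0), the orange cylinder covered √(1.9² + 0.3²) ≈ 1.9 units.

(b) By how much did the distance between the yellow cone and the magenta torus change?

-2.3

The distance was about 10.4 in the first image and 8.1 in the second, so they moved 2.3 units closer together.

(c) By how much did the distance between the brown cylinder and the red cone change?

+1.5

The distance was about 8.8 in the first image and 10.3 in the second, so they moved 1.5 units further apart.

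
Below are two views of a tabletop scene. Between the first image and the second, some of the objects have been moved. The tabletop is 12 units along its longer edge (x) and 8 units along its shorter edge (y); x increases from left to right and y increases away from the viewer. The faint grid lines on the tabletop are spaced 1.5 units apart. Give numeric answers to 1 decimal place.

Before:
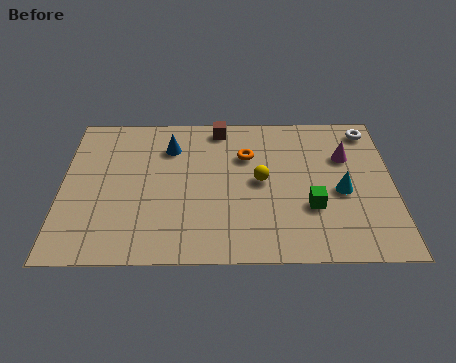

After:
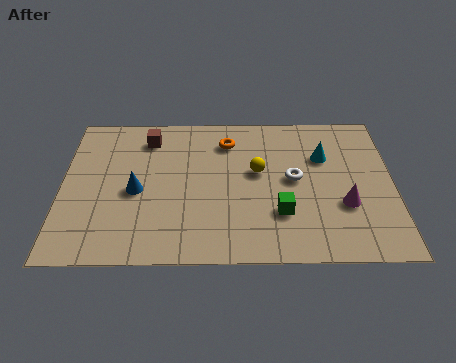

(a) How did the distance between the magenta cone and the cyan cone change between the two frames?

+0.8

Before: roughly 1.9 units apart; after: 2.7. That's 0.8 units further apart.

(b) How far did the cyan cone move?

2.0

The cyan cone was near (10.1, 3.5) before and (9.5, 5.4) after, so it travelled √(0.6² + 1.9²) ≈ 2.0 units.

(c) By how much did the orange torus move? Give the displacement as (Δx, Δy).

(-0.7, 0.8)

The orange torus was at about (6.7, 5.5) and moved to about (6.0, 6.3).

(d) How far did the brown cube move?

2.7

The brown cube was near (5.7, 7.1) before and (3.1, 6.5) after, so it travelled √(2.6² + 0.6²) ≈ 2.7 units.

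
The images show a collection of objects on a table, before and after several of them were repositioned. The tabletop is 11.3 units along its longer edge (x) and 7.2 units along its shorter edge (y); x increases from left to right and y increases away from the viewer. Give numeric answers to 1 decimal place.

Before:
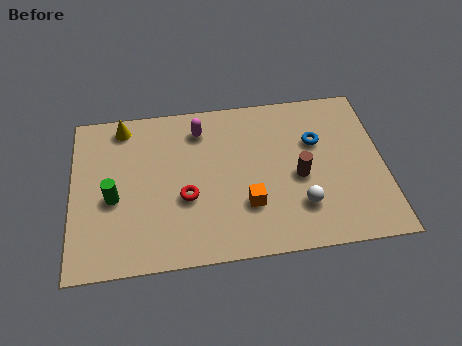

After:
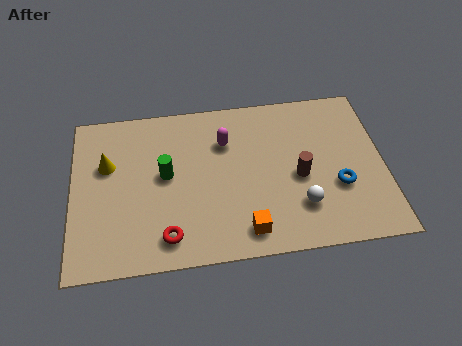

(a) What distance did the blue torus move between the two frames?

2.2

The blue torus was near (8.9, 4.7) before and (9.6, 2.6) after, so it travelled √(0.7² + 2.1²) ≈ 2.2 units.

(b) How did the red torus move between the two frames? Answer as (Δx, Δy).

(-0.7, -1.6)

From the two frames, the red torus sits at roughly (4.1, 2.8) before and (3.4, 1.2) after.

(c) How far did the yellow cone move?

1.8

The yellow cone moved from about (1.9, 6.3) to (1.3, 4.6), a distance of √(0.6² + 1.7²) ≈ 1.8.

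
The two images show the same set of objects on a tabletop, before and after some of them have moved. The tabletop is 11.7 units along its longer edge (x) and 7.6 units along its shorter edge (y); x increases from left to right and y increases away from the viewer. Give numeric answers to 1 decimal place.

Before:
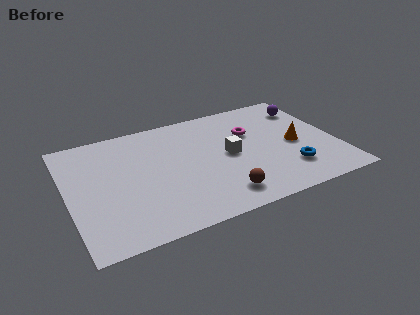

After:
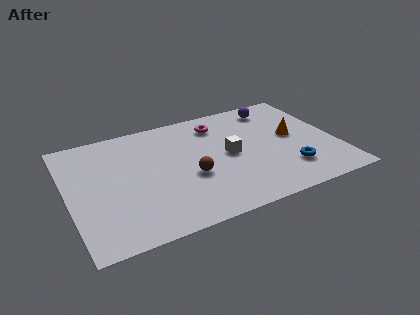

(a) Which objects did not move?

the white cube and the blue torus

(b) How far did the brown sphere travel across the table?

2.0

The brown sphere moved from about (6.3, 1.3) to (5.2, 3.0), a distance of √(1.1² + 1.7²) ≈ 2.0.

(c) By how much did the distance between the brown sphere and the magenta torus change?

-0.6

They were about 4.1 units apart before and 3.5 after — 0.6 units closer together.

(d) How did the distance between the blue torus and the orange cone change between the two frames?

+0.6

The distance was about 1.7 in the first image and 2.3 in the second, so they moved 0.6 units further apart.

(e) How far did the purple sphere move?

1.5

From (10.8, 5.9) to (9.4, 6.4), the purple sphere covered √(1.4² + 0.5²) ≈ 1.5 units.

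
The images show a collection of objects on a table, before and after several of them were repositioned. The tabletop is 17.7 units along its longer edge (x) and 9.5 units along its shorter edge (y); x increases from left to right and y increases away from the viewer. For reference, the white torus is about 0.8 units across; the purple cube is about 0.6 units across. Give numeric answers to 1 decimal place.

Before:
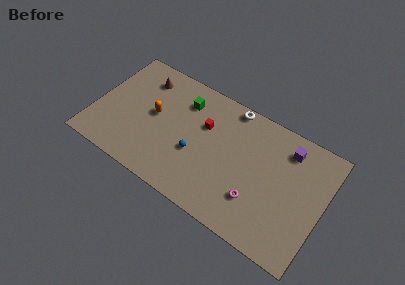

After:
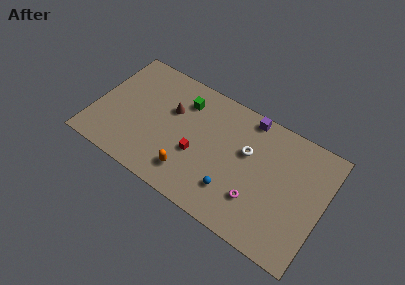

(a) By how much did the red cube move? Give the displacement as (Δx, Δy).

(-0.2, -2.5)

The red cube was at about (8.3, 6.2) and moved to about (8.1, 3.7).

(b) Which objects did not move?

the green cube and the magenta torus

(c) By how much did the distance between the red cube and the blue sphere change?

+0.8

They were about 2.5 units apart before and 3.3 after — 0.8 units further apart.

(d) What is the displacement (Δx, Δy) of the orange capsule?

(3.3, -3.1)

The orange capsule started near (4.5, 5.1) and ended near (7.8, 2.0).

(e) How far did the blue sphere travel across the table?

3.4

From (8.0, 3.7) to (11.1, 2.4), the blue sphere covered √(3.1² + 1.3²) ≈ 3.4 units.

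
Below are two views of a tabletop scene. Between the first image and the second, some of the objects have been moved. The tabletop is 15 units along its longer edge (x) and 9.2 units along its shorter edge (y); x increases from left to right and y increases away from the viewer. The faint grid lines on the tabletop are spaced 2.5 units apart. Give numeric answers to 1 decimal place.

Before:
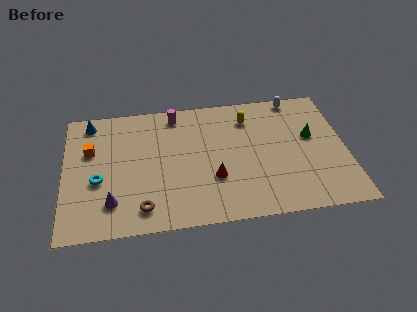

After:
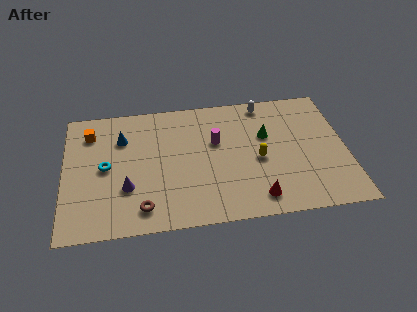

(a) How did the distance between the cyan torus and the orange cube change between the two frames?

+0.5

The distance was about 2.2 in the first image and 2.7 in the second, so they moved 0.5 units further apart.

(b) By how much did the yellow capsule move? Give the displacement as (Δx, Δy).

(0.4, -3.1)

From the two frames, the yellow capsule sits at roughly (9.9, 7.2) before and (10.3, 4.1) after.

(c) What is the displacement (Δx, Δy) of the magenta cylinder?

(2.1, -2.3)

The magenta cylinder started near (6.0, 8.0) and ended near (8.1, 5.7).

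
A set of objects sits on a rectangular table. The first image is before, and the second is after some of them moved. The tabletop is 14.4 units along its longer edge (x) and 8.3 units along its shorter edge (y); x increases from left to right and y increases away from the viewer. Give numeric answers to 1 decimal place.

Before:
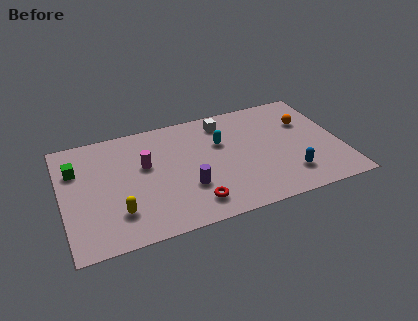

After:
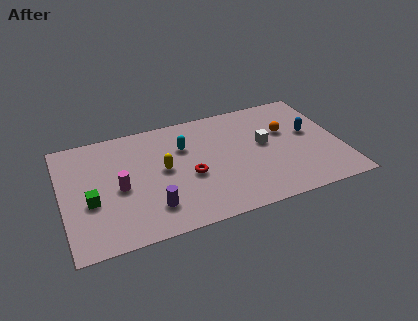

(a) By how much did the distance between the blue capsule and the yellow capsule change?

-1.1

The distance was about 8.8 in the first image and 7.7 in the second, so they moved 1.1 units closer together.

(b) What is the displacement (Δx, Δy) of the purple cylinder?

(-1.9, -0.8)

The purple cylinder started near (6.3, 2.7) and ended near (4.4, 1.9).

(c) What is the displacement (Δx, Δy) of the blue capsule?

(1.4, 2.8)

The blue capsule started near (11.5, 1.9) and ended near (12.9, 4.7).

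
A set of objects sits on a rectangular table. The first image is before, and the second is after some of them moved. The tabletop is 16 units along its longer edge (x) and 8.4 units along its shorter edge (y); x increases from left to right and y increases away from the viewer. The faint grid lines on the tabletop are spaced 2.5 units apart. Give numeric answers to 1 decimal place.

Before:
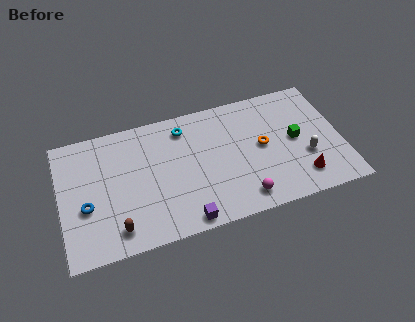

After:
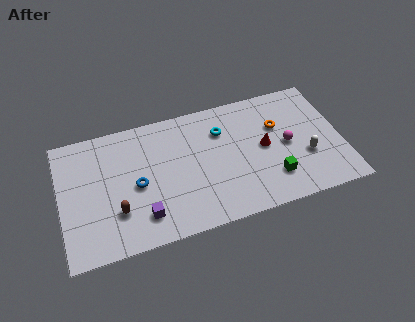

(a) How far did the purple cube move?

2.5

From (6.8, 0.8) to (4.5, 1.8), the purple cube covered √(2.3² + 1.0²) ≈ 2.5 units.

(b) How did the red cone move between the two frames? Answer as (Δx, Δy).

(-1.9, 2.6)

The red cone was at about (13.5, 1.7) and moved to about (11.6, 4.3).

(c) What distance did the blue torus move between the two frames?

3.0

From (1.4, 3.3) to (4.3, 3.9), the blue torus covered √(2.9² + 0.6²) ≈ 3.0 units.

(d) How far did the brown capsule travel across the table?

1.1

The brown capsule was near (3.0, 1.4) before and (3.1, 2.5) after, so it travelled √(0.1² + 1.1²) ≈ 1.1 units.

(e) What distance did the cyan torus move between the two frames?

2.2

The cyan torus moved from about (7.2, 6.9) to (9.3, 6.1), a distance of √(2.1² + 0.8²) ≈ 2.2.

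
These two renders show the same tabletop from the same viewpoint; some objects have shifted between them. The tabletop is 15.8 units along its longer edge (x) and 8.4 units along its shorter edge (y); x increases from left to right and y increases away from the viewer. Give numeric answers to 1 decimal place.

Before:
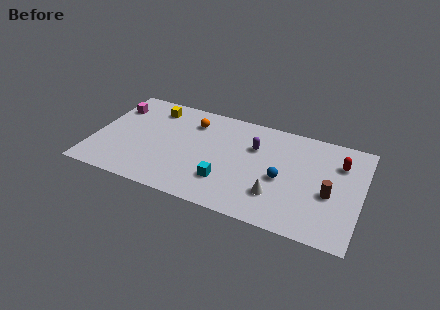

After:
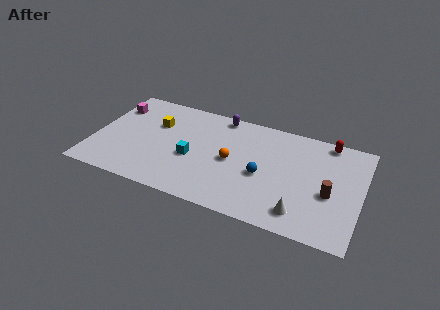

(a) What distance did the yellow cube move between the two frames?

1.3

The yellow cube was near (3.2, 6.9) before and (3.5, 5.6) after, so it travelled √(0.3² + 1.3²) ≈ 1.3 units.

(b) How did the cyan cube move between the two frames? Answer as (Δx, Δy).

(-2.1, 1.2)

The cyan cube started near (8.0, 2.3) and ended near (5.9, 3.5).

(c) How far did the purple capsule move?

2.9

The purple capsule was near (9.4, 5.7) before and (7.2, 7.6) after, so it travelled √(2.2² + 1.9²) ≈ 2.9 units.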